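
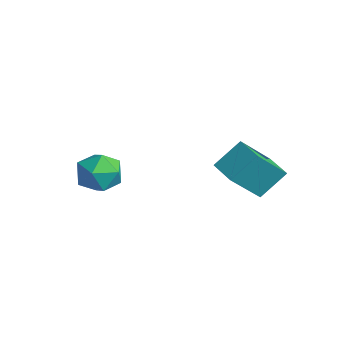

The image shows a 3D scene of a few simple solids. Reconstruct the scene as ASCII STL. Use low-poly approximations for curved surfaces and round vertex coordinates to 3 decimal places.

solid 
facet normal -0.997 0.001 0.076
outer loop
vertex 2.934 1.619 1.842
vertex 2.816 3.105 0.279
vertex 2.848 0.436 0.724
endloop
endfacet
facet normal 0.054 -0.688 0.724
outer loop
vertex 4.204 0.435 0.621
vertex 2.934 1.619 1.842
vertex 2.848 0.436 0.724
endloop
endfacet
facet normal -0.997 0.001 0.076
outer loop
vertex 2.848 0.436 0.724
vertex 2.816 3.105 0.279
vertex 2.73 1.922 -0.839
endloop
endfacet
facet normal -0.053 -0.726 -0.686
outer loop
vertex 2.73 1.922 -0.839
vertex 4.204 0.435 0.621
vertex 2.848 0.436 0.724
endloop
endfacet
facet normal 0.053 0.726 0.686
outer loop
vertex 2.934 1.619 1.842
vertex 4.172 3.104 0.176
vertex 2.816 3.105 0.279
endloop
endfacet
facet normal 0.054 -0.688 0.724
outer loop
vertex 4.29 1.618 1.739
vertex 2.934 1.619 1.842
vertex 4.204 0.435 0.621
endloop
endfacet
facet normal 0.053 0.726 0.686
outer loop
vertex 4.29 1.618 1.739
vertex 4.172 3.104 0.176
vertex 2.934 1.619 1.842
endloop
endfacet
facet normal -0.054 0.688 -0.724
outer loop
vertex 2.816 3.105 0.279
vertex 4.172 3.104 0.176
vertex 2.73 1.922 -0.839
endloop
endfacet
facet normal -0.053 -0.726 -0.686
outer loop
vertex 4.086 1.921 -0.942
vertex 4.204 0.435 0.621
vertex 2.73 1.922 -0.839
endloop
endfacet
facet normal -0.054 0.688 -0.724
outer loop
vertex 2.73 1.922 -0.839
vertex 4.172 3.104 0.176
vertex 4.086 1.921 -0.942
endloop
endfacet
facet normal 0.997 -0.001 -0.076
outer loop
vertex 4.086 1.921 -0.942
vertex 4.29 1.618 1.739
vertex 4.204 0.435 0.621
endloop
endfacet
facet normal 0.997 -0.001 -0.076
outer loop
vertex 4.172 3.104 0.176
vertex 4.29 1.618 1.739
vertex 4.086 1.921 -0.942
endloop
endfacet
facet normal -0.972 0.165 -0.167
outer loop
vertex -1.868 -2.129 -1.61
vertex -2.083 -3.246 -1.465
vertex -2.116 -2.535 -0.567
endloop
endfacet
facet normal -0.663 0.737 0.129
outer loop
vertex -1.868 -2.129 -1.61
vertex -2.116 -2.535 -0.567
vertex -1.281 -1.761 -0.698
endloop
endfacet
facet normal -0.131 0.946 -0.298
outer loop
vertex -1.868 -2.129 -1.61
vertex -1.281 -1.761 -0.698
vertex -0.732 -1.993 -1.676
endloop
endfacet
facet normal -0.110 0.503 -0.857
outer loop
vertex -1.868 -2.129 -1.61
vertex -0.732 -1.993 -1.676
vertex -1.227 -2.911 -2.151
endloop
endfacet
facet normal -0.630 0.021 -0.776
outer loop
vertex -1.868 -2.129 -1.61
vertex -1.227 -2.911 -2.151
vertex -2.083 -3.246 -1.465
endloop
endfacet
facet normal -0.380 0.538 0.753
outer loop
vertex -1.281 -1.761 -0.698
vertex -2.116 -2.535 -0.567
vertex -1.133 -2.649 0.011
endloop
endfacet
facet normal -0.879 -0.388 0.275
outer loop
vertex -2.116 -2.535 -0.567
vertex -2.083 -3.246 -1.465
vertex -1.628 -3.567 -0.464
endloop
endfacet
facet normal -0.327 -0.622 -0.711
outer loop
vertex -2.083 -3.246 -1.465
vertex -1.227 -2.911 -2.151
vertex -1.079 -3.799 -1.442
endloop
endfacet
facet normal 0.514 0.159 -0.843
outer loop
vertex -1.227 -2.911 -2.151
vertex -0.732 -1.993 -1.676
vertex -0.244 -3.025 -1.573
endloop
endfacet
facet normal 0.480 0.875 0.062
outer loop
vertex -0.732 -1.993 -1.676
vertex -1.281 -1.761 -0.698
vertex -0.277 -2.314 -0.675
endloop
endfacet
facet normal 0.110 -0.503 0.857
outer loop
vertex -0.492 -3.431 -0.53
vertex -1.133 -2.649 0.011
vertex -1.628 -3.567 -0.464
endloop
endfacet
facet normal 0.131 -0.946 0.298
outer loop
vertex -0.492 -3.431 -0.53
vertex -1.628 -3.567 -0.464
vertex -1.079 -3.799 -1.442
endloop
endfacet
facet normal 0.663 -0.737 -0.129
outer loop
vertex -0.492 -3.431 -0.53
vertex -1.079 -3.799 -1.442
vertex -0.244 -3.025 -1.573
endloop
endfacet
facet normal 0.972 -0.165 0.167
outer loop
vertex -0.492 -3.431 -0.53
vertex -0.244 -3.025 -1.573
vertex -0.277 -2.314 -0.675
endloop
endfacet
facet normal 0.630 -0.021 0.776
outer loop
vertex -0.492 -3.431 -0.53
vertex -0.277 -2.314 -0.675
vertex -1.133 -2.649 0.011
endloop
endfacet
facet normal -0.514 -0.159 0.843
outer loop
vertex -1.628 -3.567 -0.464
vertex -1.133 -2.649 0.011
vertex -2.116 -2.535 -0.567
endloop
endfacet
facet normal -0.480 -0.875 -0.062
outer loop
vertex -1.079 -3.799 -1.442
vertex -1.628 -3.567 -0.464
vertex -2.083 -3.246 -1.465
endloop
endfacet
facet normal 0.380 -0.538 -0.753
outer loop
vertex -0.244 -3.025 -1.573
vertex -1.079 -3.799 -1.442
vertex -1.227 -2.911 -2.151
endloop
endfacet
facet normal 0.879 0.388 -0.275
outer loop
vertex -0.277 -2.314 -0.675
vertex -0.244 -3.025 -1.573
vertex -0.732 -1.993 -1.676
endloop
endfacet
facet normal 0.327 0.622 0.711
outer loop
vertex -1.133 -2.649 0.011
vertex -0.277 -2.314 -0.675
vertex -1.281 -1.761 -0.698
endloop
endfacet

endsolid


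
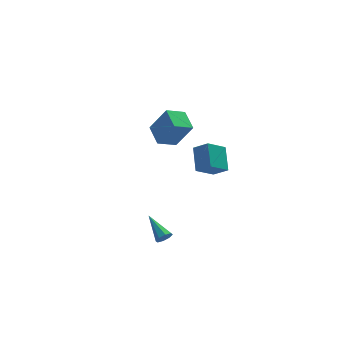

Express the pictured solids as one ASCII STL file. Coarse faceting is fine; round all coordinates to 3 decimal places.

solid 
facet normal -0.455 0.242 -0.857
outer loop
vertex -0.558 4.376 -1.67
vertex 0.608 4.577 -2.233
vertex -0.519 3.035 -2.069
endloop
endfacet
facet normal -0.890 -0.154 0.429
outer loop
vertex 0.332 2.583 -0.467
vertex -0.558 4.376 -1.67
vertex -0.519 3.035 -2.069
endloop
endfacet
facet normal -0.456 0.242 -0.857
outer loop
vertex -0.519 3.035 -2.069
vertex 0.608 4.577 -2.233
vertex 0.646 3.236 -2.632
endloop
endfacet
facet normal 0.028 -0.958 -0.285
outer loop
vertex 0.646 3.236 -2.632
vertex 0.332 2.583 -0.467
vertex -0.519 3.035 -2.069
endloop
endfacet
facet normal -0.028 0.958 0.285
outer loop
vertex -0.558 4.376 -1.67
vertex 1.459 4.125 -0.631
vertex 0.608 4.577 -2.233
endloop
endfacet
facet normal -0.890 -0.153 0.430
outer loop
vertex 0.294 3.924 -0.068
vertex -0.558 4.376 -1.67
vertex 0.332 2.583 -0.467
endloop
endfacet
facet normal -0.028 0.958 0.285
outer loop
vertex 0.294 3.924 -0.068
vertex 1.459 4.125 -0.631
vertex -0.558 4.376 -1.67
endloop
endfacet
facet normal 0.890 0.153 -0.430
outer loop
vertex 0.608 4.577 -2.233
vertex 1.459 4.125 -0.631
vertex 0.646 3.236 -2.632
endloop
endfacet
facet normal 0.028 -0.958 -0.285
outer loop
vertex 1.498 2.784 -1.03
vertex 0.332 2.583 -0.467
vertex 0.646 3.236 -2.632
endloop
endfacet
facet normal 0.890 0.154 -0.430
outer loop
vertex 0.646 3.236 -2.632
vertex 1.459 4.125 -0.631
vertex 1.498 2.784 -1.03
endloop
endfacet
facet normal 0.455 -0.242 0.857
outer loop
vertex 1.498 2.784 -1.03
vertex 0.294 3.924 -0.068
vertex 0.332 2.583 -0.467
endloop
endfacet
facet normal 0.456 -0.242 0.857
outer loop
vertex 1.459 4.125 -0.631
vertex 0.294 3.924 -0.068
vertex 1.498 2.784 -1.03
endloop
endfacet
facet normal -0.787 -0.218 0.577
outer loop
vertex 0.744 -2.366 -0.277
vertex 1.03 -1.083 0.598
vertex 0.113 -1.788 -0.919
endloop
endfacet
facet normal -0.180 -0.813 -0.554
outer loop
vertex 1.23 -1.477 -1.738
vertex 0.744 -2.366 -0.277
vertex 0.113 -1.788 -0.919
endloop
endfacet
facet normal -0.786 -0.219 0.577
outer loop
vertex 0.113 -1.788 -0.919
vertex 1.03 -1.083 0.598
vertex 0.398 -0.504 -0.043
endloop
endfacet
facet normal -0.590 0.540 -0.600
outer loop
vertex 0.398 -0.504 -0.043
vertex 1.23 -1.477 -1.738
vertex 0.113 -1.788 -0.919
endloop
endfacet
facet normal 0.590 -0.541 0.600
outer loop
vertex 0.744 -2.366 -0.277
vertex 2.147 -0.772 -0.221
vertex 1.03 -1.083 0.598
endloop
endfacet
facet normal -0.182 -0.812 -0.555
outer loop
vertex 1.862 -2.056 -1.097
vertex 0.744 -2.366 -0.277
vertex 1.23 -1.477 -1.738
endloop
endfacet
facet normal 0.590 -0.540 0.600
outer loop
vertex 1.862 -2.056 -1.097
vertex 2.147 -0.772 -0.221
vertex 0.744 -2.366 -0.277
endloop
endfacet
facet normal 0.181 0.812 0.555
outer loop
vertex 1.03 -1.083 0.598
vertex 2.147 -0.772 -0.221
vertex 0.398 -0.504 -0.043
endloop
endfacet
facet normal -0.590 0.541 -0.600
outer loop
vertex 1.516 -0.194 -0.863
vertex 1.23 -1.477 -1.738
vertex 0.398 -0.504 -0.043
endloop
endfacet
facet normal 0.181 0.813 0.554
outer loop
vertex 0.398 -0.504 -0.043
vertex 2.147 -0.772 -0.221
vertex 1.516 -0.194 -0.863
endloop
endfacet
facet normal 0.786 0.219 -0.578
outer loop
vertex 1.516 -0.194 -0.863
vertex 1.862 -2.056 -1.097
vertex 1.23 -1.477 -1.738
endloop
endfacet
facet normal 0.787 0.219 -0.577
outer loop
vertex 2.147 -0.772 -0.221
vertex 1.862 -2.056 -1.097
vertex 1.516 -0.194 -0.863
endloop
endfacet
facet normal 0.234 -0.868 -0.438
outer loop
vertex -2.122 -4.412 -3.455
vertex -2.462 -4.318 -3.823
vertex -1.966 -4.218 -3.756
endloop
endfacet
facet normal 0.792 0.236 0.563
outer loop
vertex -2.122 -4.412 -3.455
vertex -1.966 -4.218 -3.756
vertex -2.858 -2.842 -3.077
endloop
endfacet
facet normal 0.234 -0.868 -0.438
outer loop
vertex -1.966 -4.218 -3.756
vertex -2.462 -4.318 -3.823
vertex -2.101 -4.083 -4.096
endloop
endfacet
facet normal 0.813 0.574 -0.095
outer loop
vertex -1.966 -4.218 -3.756
vertex -2.101 -4.083 -4.096
vertex -2.858 -2.842 -3.077
endloop
endfacet
facet normal 0.232 -0.867 -0.440
outer loop
vertex -2.101 -4.083 -4.096
vertex -2.462 -4.318 -3.823
vertex -2.447 -4.084 -4.276
endloop
endfacet
facet normal 0.323 0.710 -0.625
outer loop
vertex -2.101 -4.083 -4.096
vertex -2.447 -4.084 -4.276
vertex -2.858 -2.842 -3.077
endloop
endfacet
facet normal 0.234 -0.867 -0.440
outer loop
vertex -2.447 -4.084 -4.276
vertex -2.462 -4.318 -3.823
vertex -2.802 -4.223 -4.191
endloop
endfacet
facet normal -0.395 0.567 -0.723
outer loop
vertex -2.447 -4.084 -4.276
vertex -2.802 -4.223 -4.191
vertex -2.858 -2.842 -3.077
endloop
endfacet
facet normal 0.233 -0.868 -0.439
outer loop
vertex -2.802 -4.223 -4.191
vertex -2.462 -4.318 -3.823
vertex -2.958 -4.417 -3.89
endloop
endfacet
facet normal -0.917 0.228 -0.328
outer loop
vertex -2.802 -4.223 -4.191
vertex -2.958 -4.417 -3.89
vertex -2.858 -2.842 -3.077
endloop
endfacet
facet normal 0.233 -0.868 -0.439
outer loop
vertex -2.958 -4.417 -3.89
vertex -2.462 -4.318 -3.823
vertex -2.823 -4.553 -3.55
endloop
endfacet
facet normal -0.938 -0.110 0.328
outer loop
vertex -2.958 -4.417 -3.89
vertex -2.823 -4.553 -3.55
vertex -2.858 -2.842 -3.077
endloop
endfacet
facet normal 0.233 -0.868 -0.439
outer loop
vertex -2.823 -4.553 -3.55
vertex -2.462 -4.318 -3.823
vertex -2.477 -4.551 -3.37
endloop
endfacet
facet normal -0.446 -0.247 0.860
outer loop
vertex -2.823 -4.553 -3.55
vertex -2.477 -4.551 -3.37
vertex -2.858 -2.842 -3.077
endloop
endfacet
facet normal 0.235 -0.868 -0.438
outer loop
vertex -2.477 -4.551 -3.37
vertex -2.462 -4.318 -3.823
vertex -2.122 -4.412 -3.455
endloop
endfacet
facet normal 0.270 -0.104 0.957
outer loop
vertex -2.477 -4.551 -3.37
vertex -2.122 -4.412 -3.455
vertex -2.858 -2.842 -3.077
endloop
endfacet

endsolid


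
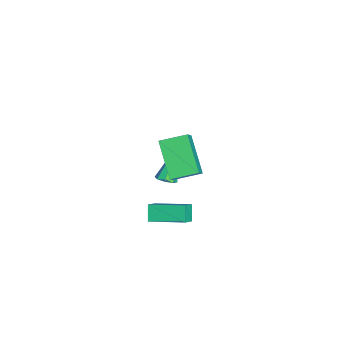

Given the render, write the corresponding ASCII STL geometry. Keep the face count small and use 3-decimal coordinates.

solid 
facet normal -0.683 0.147 -0.715
outer loop
vertex 0.971 -0.636 1.509
vertex 0.854 0.615 1.878
vertex 2.435 -0.119 0.217
endloop
endfacet
facet normal 0.090 -0.956 -0.281
outer loop
vertex 3.166 -0.275 0.982
vertex 0.971 -0.636 1.509
vertex 2.435 -0.119 0.217
endloop
endfacet
facet normal -0.683 0.146 -0.715
outer loop
vertex 2.435 -0.119 0.217
vertex 0.854 0.615 1.878
vertex 2.318 1.133 0.585
endloop
endfacet
facet normal 0.724 0.256 -0.640
outer loop
vertex 2.318 1.133 0.585
vertex 3.166 -0.275 0.982
vertex 2.435 -0.119 0.217
endloop
endfacet
facet normal -0.724 -0.256 0.640
outer loop
vertex 0.971 -0.636 1.509
vertex 1.585 0.459 2.643
vertex 0.854 0.615 1.878
endloop
endfacet
facet normal 0.090 -0.955 -0.281
outer loop
vertex 1.702 -0.793 2.275
vertex 0.971 -0.636 1.509
vertex 3.166 -0.275 0.982
endloop
endfacet
facet normal -0.725 -0.256 0.639
outer loop
vertex 1.702 -0.793 2.275
vertex 1.585 0.459 2.643
vertex 0.971 -0.636 1.509
endloop
endfacet
facet normal -0.090 0.956 0.281
outer loop
vertex 0.854 0.615 1.878
vertex 1.585 0.459 2.643
vertex 2.318 1.133 0.585
endloop
endfacet
facet normal 0.725 0.256 -0.639
outer loop
vertex 3.049 0.976 1.351
vertex 3.166 -0.275 0.982
vertex 2.318 1.133 0.585
endloop
endfacet
facet normal -0.089 0.956 0.281
outer loop
vertex 2.318 1.133 0.585
vertex 1.585 0.459 2.643
vertex 3.049 0.976 1.351
endloop
endfacet
facet normal 0.683 -0.147 0.715
outer loop
vertex 3.049 0.976 1.351
vertex 1.702 -0.793 2.275
vertex 3.166 -0.275 0.982
endloop
endfacet
facet normal 0.683 -0.146 0.715
outer loop
vertex 1.585 0.459 2.643
vertex 1.702 -0.793 2.275
vertex 3.049 0.976 1.351
endloop
endfacet
facet normal -0.698 0.341 -0.629
outer loop
vertex 2.014 -0.967 -1.998
vertex 2.441 0.678 -1.581
vertex 2.6 -0.955 -2.642
endloop
endfacet
facet normal -0.243 -0.940 -0.239
outer loop
vertex 3.179 -1.238 -2.119
vertex 2.014 -0.967 -1.998
vertex 2.6 -0.955 -2.642
endloop
endfacet
facet normal -0.699 0.341 -0.629
outer loop
vertex 2.6 -0.955 -2.642
vertex 2.441 0.678 -1.581
vertex 3.026 0.69 -2.224
endloop
endfacet
facet normal 0.674 0.013 -0.739
outer loop
vertex 3.026 0.69 -2.224
vertex 3.179 -1.238 -2.119
vertex 2.6 -0.955 -2.642
endloop
endfacet
facet normal -0.674 -0.012 0.739
outer loop
vertex 2.014 -0.967 -1.998
vertex 3.02 0.395 -1.058
vertex 2.441 0.678 -1.581
endloop
endfacet
facet normal -0.243 -0.940 -0.239
outer loop
vertex 2.594 -1.25 -1.476
vertex 2.014 -0.967 -1.998
vertex 3.179 -1.238 -2.119
endloop
endfacet
facet normal -0.673 -0.014 0.740
outer loop
vertex 2.594 -1.25 -1.476
vertex 3.02 0.395 -1.058
vertex 2.014 -0.967 -1.998
endloop
endfacet
facet normal 0.243 0.940 0.239
outer loop
vertex 2.441 0.678 -1.581
vertex 3.02 0.395 -1.058
vertex 3.026 0.69 -2.224
endloop
endfacet
facet normal 0.672 0.013 -0.740
outer loop
vertex 3.606 0.407 -1.702
vertex 3.179 -1.238 -2.119
vertex 3.026 0.69 -2.224
endloop
endfacet
facet normal 0.243 0.940 0.239
outer loop
vertex 3.026 0.69 -2.224
vertex 3.02 0.395 -1.058
vertex 3.606 0.407 -1.702
endloop
endfacet
facet normal 0.699 -0.341 0.629
outer loop
vertex 3.606 0.407 -1.702
vertex 2.594 -1.25 -1.476
vertex 3.179 -1.238 -2.119
endloop
endfacet
facet normal 0.699 -0.341 0.629
outer loop
vertex 3.02 0.395 -1.058
vertex 2.594 -1.25 -1.476
vertex 3.606 0.407 -1.702
endloop
endfacet
facet normal 0.508 -0.246 -0.826
outer loop
vertex -2.041 -0.982 -4.321
vertex -2.287 -0.573 -4.594
vertex -1.827 -0.621 -4.297
endloop
endfacet
facet normal 0.540 -0.370 0.756
outer loop
vertex -2.041 -0.982 -4.321
vertex -1.827 -0.621 -4.297
vertex -3.253 -0.107 -3.026
endloop
endfacet
facet normal 0.507 -0.246 -0.826
outer loop
vertex -1.827 -0.621 -4.297
vertex -2.287 -0.573 -4.594
vertex -1.882 -0.231 -4.447
endloop
endfacet
facet normal 0.691 0.342 0.637
outer loop
vertex -1.827 -0.621 -4.297
vertex -1.882 -0.231 -4.447
vertex -3.253 -0.107 -3.026
endloop
endfacet
facet normal 0.507 -0.245 -0.826
outer loop
vertex -1.882 -0.231 -4.447
vertex -2.287 -0.573 -4.594
vertex -2.175 -0.042 -4.683
endloop
endfacet
facet normal 0.360 0.893 0.269
outer loop
vertex -1.882 -0.231 -4.447
vertex -2.175 -0.042 -4.683
vertex -3.253 -0.107 -3.026
endloop
endfacet
facet normal 0.508 -0.246 -0.826
outer loop
vertex -2.175 -0.042 -4.683
vertex -2.287 -0.573 -4.594
vertex -2.533 -0.164 -4.867
endloop
endfacet
facet normal -0.259 0.957 -0.131
outer loop
vertex -2.175 -0.042 -4.683
vertex -2.533 -0.164 -4.867
vertex -3.253 -0.107 -3.026
endloop
endfacet
facet normal 0.510 -0.244 -0.825
outer loop
vertex -2.533 -0.164 -4.867
vertex -2.287 -0.573 -4.594
vertex -2.747 -0.526 -4.892
endloop
endfacet
facet normal -0.803 0.497 -0.329
outer loop
vertex -2.533 -0.164 -4.867
vertex -2.747 -0.526 -4.892
vertex -3.253 -0.107 -3.026
endloop
endfacet
facet normal 0.509 -0.246 -0.825
outer loop
vertex -2.747 -0.526 -4.892
vertex -2.287 -0.573 -4.594
vertex -2.692 -0.915 -4.742
endloop
endfacet
facet normal -0.954 -0.216 -0.210
outer loop
vertex -2.747 -0.526 -4.892
vertex -2.692 -0.915 -4.742
vertex -3.253 -0.107 -3.026
endloop
endfacet
facet normal 0.509 -0.246 -0.825
outer loop
vertex -2.692 -0.915 -4.742
vertex -2.287 -0.573 -4.594
vertex -2.399 -1.104 -4.505
endloop
endfacet
facet normal -0.622 -0.767 0.158
outer loop
vertex -2.692 -0.915 -4.742
vertex -2.399 -1.104 -4.505
vertex -3.253 -0.107 -3.026
endloop
endfacet
facet normal 0.508 -0.246 -0.826
outer loop
vertex -2.399 -1.104 -4.505
vertex -2.287 -0.573 -4.594
vertex -2.041 -0.982 -4.321
endloop
endfacet
facet normal -0.004 -0.830 0.558
outer loop
vertex -2.399 -1.104 -4.505
vertex -2.041 -0.982 -4.321
vertex -3.253 -0.107 -3.026
endloop
endfacet

endsolid


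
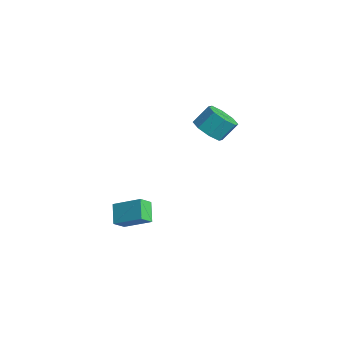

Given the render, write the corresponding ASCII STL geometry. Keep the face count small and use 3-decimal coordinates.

solid 
facet normal -0.099 -0.664 -0.741
outer loop
vertex -1.513 3.583 -0.858
vertex -2.53 3.472 -0.623
vertex -1.979 4.1 -1.259
endloop
endfacet
facet normal 0.808 0.380 -0.449
outer loop
vertex -1.513 3.583 -0.858
vertex -1.979 4.1 -1.259
vertex -1.372 4.518 0.188
endloop
endfacet
facet normal 0.808 0.381 -0.449
outer loop
vertex -1.372 4.518 0.188
vertex -1.979 4.1 -1.259
vertex -1.839 5.036 -0.213
endloop
endfacet
facet normal 0.099 0.664 0.741
outer loop
vertex -1.372 4.518 0.188
vertex -1.839 5.036 -0.213
vertex -2.39 4.408 0.423
endloop
endfacet
facet normal -0.100 -0.663 -0.742
outer loop
vertex -1.979 4.1 -1.259
vertex -2.53 3.472 -0.623
vertex -2.768 4.25 -1.287
endloop
endfacet
facet normal 0.162 0.725 -0.670
outer loop
vertex -1.979 4.1 -1.259
vertex -2.768 4.25 -1.287
vertex -1.839 5.036 -0.213
endloop
endfacet
facet normal 0.162 0.725 -0.670
outer loop
vertex -1.839 5.036 -0.213
vertex -2.768 4.25 -1.287
vertex -2.628 5.186 -0.241
endloop
endfacet
facet normal 0.100 0.663 0.742
outer loop
vertex -1.839 5.036 -0.213
vertex -2.628 5.186 -0.241
vertex -2.39 4.408 0.423
endloop
endfacet
facet normal -0.100 -0.663 -0.742
outer loop
vertex -2.768 4.25 -1.287
vertex -2.53 3.472 -0.623
vertex -3.418 3.944 -0.926
endloop
endfacet
facet normal -0.580 0.644 -0.499
outer loop
vertex -2.768 4.25 -1.287
vertex -3.418 3.944 -0.926
vertex -2.628 5.186 -0.241
endloop
endfacet
facet normal -0.581 0.644 -0.498
outer loop
vertex -2.628 5.186 -0.241
vertex -3.418 3.944 -0.926
vertex -3.277 4.88 0.12
endloop
endfacet
facet normal 0.100 0.663 0.742
outer loop
vertex -2.628 5.186 -0.241
vertex -3.277 4.88 0.12
vertex -2.39 4.408 0.423
endloop
endfacet
facet normal -0.100 -0.663 -0.742
outer loop
vertex -3.418 3.944 -0.926
vertex -2.53 3.472 -0.623
vertex -3.548 3.362 -0.388
endloop
endfacet
facet normal -0.982 0.187 -0.035
outer loop
vertex -3.418 3.944 -0.926
vertex -3.548 3.362 -0.388
vertex -3.277 4.88 0.12
endloop
endfacet
facet normal -0.982 0.187 -0.035
outer loop
vertex -3.277 4.88 0.12
vertex -3.548 3.362 -0.388
vertex -3.407 4.297 0.658
endloop
endfacet
facet normal 0.099 0.663 0.742
outer loop
vertex -3.277 4.88 0.12
vertex -3.407 4.297 0.658
vertex -2.39 4.408 0.423
endloop
endfacet
facet normal -0.099 -0.664 -0.741
outer loop
vertex -3.548 3.362 -0.388
vertex -2.53 3.472 -0.623
vertex -3.081 2.844 0.013
endloop
endfacet
facet normal -0.808 -0.381 0.449
outer loop
vertex -3.548 3.362 -0.388
vertex -3.081 2.844 0.013
vertex -3.407 4.297 0.658
endloop
endfacet
facet normal -0.809 -0.381 0.449
outer loop
vertex -3.407 4.297 0.658
vertex -3.081 2.844 0.013
vertex -2.941 3.78 1.059
endloop
endfacet
facet normal 0.099 0.664 0.741
outer loop
vertex -3.407 4.297 0.658
vertex -2.941 3.78 1.059
vertex -2.39 4.408 0.423
endloop
endfacet
facet normal -0.100 -0.663 -0.742
outer loop
vertex -3.081 2.844 0.013
vertex -2.53 3.472 -0.623
vertex -2.292 2.694 0.041
endloop
endfacet
facet normal -0.162 -0.725 0.670
outer loop
vertex -3.081 2.844 0.013
vertex -2.292 2.694 0.041
vertex -2.941 3.78 1.059
endloop
endfacet
facet normal -0.162 -0.725 0.670
outer loop
vertex -2.941 3.78 1.059
vertex -2.292 2.694 0.041
vertex -2.152 3.63 1.087
endloop
endfacet
facet normal 0.100 0.663 0.742
outer loop
vertex -2.941 3.78 1.059
vertex -2.152 3.63 1.087
vertex -2.39 4.408 0.423
endloop
endfacet
facet normal -0.100 -0.663 -0.742
outer loop
vertex -2.292 2.694 0.041
vertex -2.53 3.472 -0.623
vertex -1.643 3.0 -0.32
endloop
endfacet
facet normal 0.581 -0.644 0.498
outer loop
vertex -2.292 2.694 0.041
vertex -1.643 3.0 -0.32
vertex -2.152 3.63 1.087
endloop
endfacet
facet normal 0.580 -0.644 0.498
outer loop
vertex -2.152 3.63 1.087
vertex -1.643 3.0 -0.32
vertex -1.502 3.936 0.726
endloop
endfacet
facet normal 0.100 0.663 0.742
outer loop
vertex -2.152 3.63 1.087
vertex -1.502 3.936 0.726
vertex -2.39 4.408 0.423
endloop
endfacet
facet normal -0.099 -0.663 -0.742
outer loop
vertex -1.643 3.0 -0.32
vertex -2.53 3.472 -0.623
vertex -1.513 3.583 -0.858
endloop
endfacet
facet normal 0.982 -0.187 0.035
outer loop
vertex -1.643 3.0 -0.32
vertex -1.513 3.583 -0.858
vertex -1.502 3.936 0.726
endloop
endfacet
facet normal 0.982 -0.187 0.035
outer loop
vertex -1.502 3.936 0.726
vertex -1.513 3.583 -0.858
vertex -1.372 4.518 0.188
endloop
endfacet
facet normal 0.100 0.663 0.742
outer loop
vertex -1.502 3.936 0.726
vertex -1.372 4.518 0.188
vertex -2.39 4.408 0.423
endloop
endfacet
facet normal -0.711 0.372 0.596
outer loop
vertex 0.228 -2.418 -2.269
vertex 0.063 -1.674 -2.931
vertex -1.002 -3.433 -3.103
endloop
endfacet
facet normal 0.163 -0.737 0.656
outer loop
vertex -0.063 -3.926 -3.889
vertex 0.228 -2.418 -2.269
vertex -1.002 -3.433 -3.103
endloop
endfacet
facet normal -0.711 0.372 0.596
outer loop
vertex -1.002 -3.433 -3.103
vertex 0.063 -1.674 -2.931
vertex -1.167 -2.689 -3.765
endloop
endfacet
facet normal -0.684 -0.564 -0.463
outer loop
vertex -1.167 -2.689 -3.765
vertex -0.063 -3.926 -3.889
vertex -1.002 -3.433 -3.103
endloop
endfacet
facet normal 0.684 0.564 0.463
outer loop
vertex 0.228 -2.418 -2.269
vertex 1.002 -2.167 -3.717
vertex 0.063 -1.674 -2.931
endloop
endfacet
facet normal 0.163 -0.737 0.656
outer loop
vertex 1.167 -2.911 -3.055
vertex 0.228 -2.418 -2.269
vertex -0.063 -3.926 -3.889
endloop
endfacet
facet normal 0.684 0.564 0.463
outer loop
vertex 1.167 -2.911 -3.055
vertex 1.002 -2.167 -3.717
vertex 0.228 -2.418 -2.269
endloop
endfacet
facet normal -0.163 0.737 -0.656
outer loop
vertex 0.063 -1.674 -2.931
vertex 1.002 -2.167 -3.717
vertex -1.167 -2.689 -3.765
endloop
endfacet
facet normal -0.684 -0.564 -0.463
outer loop
vertex -0.228 -3.182 -4.551
vertex -0.063 -3.926 -3.889
vertex -1.167 -2.689 -3.765
endloop
endfacet
facet normal -0.163 0.737 -0.656
outer loop
vertex -1.167 -2.689 -3.765
vertex 1.002 -2.167 -3.717
vertex -0.228 -3.182 -4.551
endloop
endfacet
facet normal 0.711 -0.372 -0.596
outer loop
vertex -0.228 -3.182 -4.551
vertex 1.167 -2.911 -3.055
vertex -0.063 -3.926 -3.889
endloop
endfacet
facet normal 0.711 -0.372 -0.596
outer loop
vertex 1.002 -2.167 -3.717
vertex 1.167 -2.911 -3.055
vertex -0.228 -3.182 -4.551
endloop
endfacet

endsolid


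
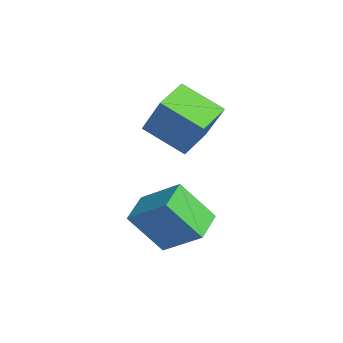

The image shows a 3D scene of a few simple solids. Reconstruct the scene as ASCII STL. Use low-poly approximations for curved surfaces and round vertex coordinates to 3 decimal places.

solid 
facet normal -0.462 -0.770 0.440
outer loop
vertex -2.905 -0.394 1.344
vertex -4.292 0.538 1.517
vertex -3.594 -1.067 -0.556
endloop
endfacet
facet normal 0.826 -0.555 -0.103
outer loop
vertex -2.628 0.542 -1.477
vertex -2.905 -0.394 1.344
vertex -3.594 -1.067 -0.556
endloop
endfacet
facet normal -0.462 -0.770 0.440
outer loop
vertex -3.594 -1.067 -0.556
vertex -4.292 0.538 1.517
vertex -4.981 -0.135 -0.383
endloop
endfacet
facet normal -0.324 -0.316 -0.892
outer loop
vertex -4.981 -0.135 -0.383
vertex -2.628 0.542 -1.477
vertex -3.594 -1.067 -0.556
endloop
endfacet
facet normal 0.324 0.316 0.892
outer loop
vertex -2.905 -0.394 1.344
vertex -3.326 2.147 0.596
vertex -4.292 0.538 1.517
endloop
endfacet
facet normal 0.826 -0.555 -0.103
outer loop
vertex -1.939 1.215 0.423
vertex -2.905 -0.394 1.344
vertex -2.628 0.542 -1.477
endloop
endfacet
facet normal 0.324 0.316 0.892
outer loop
vertex -1.939 1.215 0.423
vertex -3.326 2.147 0.596
vertex -2.905 -0.394 1.344
endloop
endfacet
facet normal -0.826 0.555 0.103
outer loop
vertex -4.292 0.538 1.517
vertex -3.326 2.147 0.596
vertex -4.981 -0.135 -0.383
endloop
endfacet
facet normal -0.324 -0.316 -0.892
outer loop
vertex -4.015 1.474 -1.304
vertex -2.628 0.542 -1.477
vertex -4.981 -0.135 -0.383
endloop
endfacet
facet normal -0.826 0.555 0.103
outer loop
vertex -4.981 -0.135 -0.383
vertex -3.326 2.147 0.596
vertex -4.015 1.474 -1.304
endloop
endfacet
facet normal 0.462 0.770 -0.440
outer loop
vertex -4.015 1.474 -1.304
vertex -1.939 1.215 0.423
vertex -2.628 0.542 -1.477
endloop
endfacet
facet normal 0.462 0.770 -0.440
outer loop
vertex -3.326 2.147 0.596
vertex -1.939 1.215 0.423
vertex -4.015 1.474 -1.304
endloop
endfacet
facet normal -0.898 0.417 0.141
outer loop
vertex -0.576 0.202 -1.732
vertex -0.214 1.542 -3.387
vertex -1.456 -1.233 -3.086
endloop
endfacet
facet normal -0.167 -0.620 0.766
outer loop
vertex -0.146 -1.842 -3.293
vertex -0.576 0.202 -1.732
vertex -1.456 -1.233 -3.086
endloop
endfacet
facet normal -0.898 0.417 0.141
outer loop
vertex -1.456 -1.233 -3.086
vertex -0.214 1.542 -3.387
vertex -1.094 0.107 -4.741
endloop
endfacet
facet normal -0.408 -0.664 -0.627
outer loop
vertex -1.094 0.107 -4.741
vertex -0.146 -1.842 -3.293
vertex -1.456 -1.233 -3.086
endloop
endfacet
facet normal 0.408 0.664 0.627
outer loop
vertex -0.576 0.202 -1.732
vertex 1.096 0.933 -3.594
vertex -0.214 1.542 -3.387
endloop
endfacet
facet normal -0.167 -0.620 0.766
outer loop
vertex 0.734 -0.407 -1.939
vertex -0.576 0.202 -1.732
vertex -0.146 -1.842 -3.293
endloop
endfacet
facet normal 0.408 0.664 0.627
outer loop
vertex 0.734 -0.407 -1.939
vertex 1.096 0.933 -3.594
vertex -0.576 0.202 -1.732
endloop
endfacet
facet normal 0.167 0.620 -0.766
outer loop
vertex -0.214 1.542 -3.387
vertex 1.096 0.933 -3.594
vertex -1.094 0.107 -4.741
endloop
endfacet
facet normal -0.408 -0.664 -0.627
outer loop
vertex 0.216 -0.502 -4.948
vertex -0.146 -1.842 -3.293
vertex -1.094 0.107 -4.741
endloop
endfacet
facet normal 0.167 0.620 -0.766
outer loop
vertex -1.094 0.107 -4.741
vertex 1.096 0.933 -3.594
vertex 0.216 -0.502 -4.948
endloop
endfacet
facet normal 0.898 -0.417 -0.141
outer loop
vertex 0.216 -0.502 -4.948
vertex 0.734 -0.407 -1.939
vertex -0.146 -1.842 -3.293
endloop
endfacet
facet normal 0.898 -0.417 -0.141
outer loop
vertex 1.096 0.933 -3.594
vertex 0.734 -0.407 -1.939
vertex 0.216 -0.502 -4.948
endloop
endfacet

endsolid


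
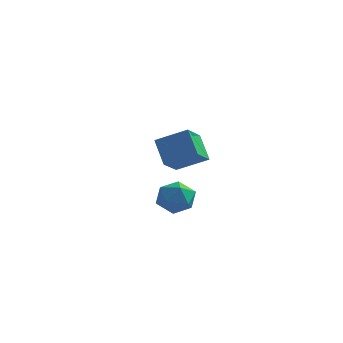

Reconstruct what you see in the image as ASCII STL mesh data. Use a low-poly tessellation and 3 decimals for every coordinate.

solid 
facet normal -0.881 -0.189 -0.433
outer loop
vertex -0.425 2.189 1.997
vertex -0.327 3.635 1.167
vertex 0.377 1.396 0.711
endloop
endfacet
facet normal -0.059 -0.866 0.497
outer loop
vertex 2.007 1.745 1.513
vertex -0.425 2.189 1.997
vertex 0.377 1.396 0.711
endloop
endfacet
facet normal -0.881 -0.189 -0.433
outer loop
vertex 0.377 1.396 0.711
vertex -0.327 3.635 1.167
vertex 0.475 2.842 -0.119
endloop
endfacet
facet normal 0.469 -0.463 -0.752
outer loop
vertex 0.475 2.842 -0.119
vertex 2.007 1.745 1.513
vertex 0.377 1.396 0.711
endloop
endfacet
facet normal -0.469 0.463 0.752
outer loop
vertex -0.425 2.189 1.997
vertex 1.303 3.984 1.969
vertex -0.327 3.635 1.167
endloop
endfacet
facet normal -0.059 -0.866 0.497
outer loop
vertex 1.205 2.538 2.799
vertex -0.425 2.189 1.997
vertex 2.007 1.745 1.513
endloop
endfacet
facet normal -0.469 0.463 0.752
outer loop
vertex 1.205 2.538 2.799
vertex 1.303 3.984 1.969
vertex -0.425 2.189 1.997
endloop
endfacet
facet normal 0.059 0.866 -0.497
outer loop
vertex -0.327 3.635 1.167
vertex 1.303 3.984 1.969
vertex 0.475 2.842 -0.119
endloop
endfacet
facet normal 0.469 -0.463 -0.752
outer loop
vertex 2.105 3.191 0.683
vertex 2.007 1.745 1.513
vertex 0.475 2.842 -0.119
endloop
endfacet
facet normal 0.059 0.866 -0.497
outer loop
vertex 0.475 2.842 -0.119
vertex 1.303 3.984 1.969
vertex 2.105 3.191 0.683
endloop
endfacet
facet normal 0.881 0.189 0.433
outer loop
vertex 2.105 3.191 0.683
vertex 1.205 2.538 2.799
vertex 2.007 1.745 1.513
endloop
endfacet
facet normal 0.881 0.189 0.433
outer loop
vertex 1.303 3.984 1.969
vertex 1.205 2.538 2.799
vertex 2.105 3.191 0.683
endloop
endfacet
facet normal -0.152 -0.082 0.985
outer loop
vertex 2.659 -2.548 1.222
vertex 2.073 -3.393 1.061
vertex 3.099 -3.492 1.211
endloop
endfacet
facet normal 0.483 0.215 0.849
outer loop
vertex 2.659 -2.548 1.222
vertex 3.099 -3.492 1.211
vertex 3.571 -2.693 0.74
endloop
endfacet
facet normal 0.372 0.804 0.463
outer loop
vertex 2.659 -2.548 1.222
vertex 3.571 -2.693 0.74
vertex 2.837 -2.1 0.3
endloop
endfacet
facet normal -0.331 0.872 0.360
outer loop
vertex 2.659 -2.548 1.222
vertex 2.837 -2.1 0.3
vertex 1.912 -2.533 0.498
endloop
endfacet
facet normal -0.655 0.324 0.683
outer loop
vertex 2.659 -2.548 1.222
vertex 1.912 -2.533 0.498
vertex 2.073 -3.393 1.061
endloop
endfacet
facet normal 0.859 -0.242 0.451
outer loop
vertex 3.571 -2.693 0.74
vertex 3.099 -3.492 1.211
vertex 3.548 -3.627 0.282
endloop
endfacet
facet normal -0.168 -0.723 0.671
outer loop
vertex 3.099 -3.492 1.211
vertex 2.073 -3.393 1.061
vertex 2.623 -4.06 0.48
endloop
endfacet
facet normal -0.981 -0.065 0.182
outer loop
vertex 2.073 -3.393 1.061
vertex 1.912 -2.533 0.498
vertex 1.889 -3.467 0.04
endloop
endfacet
facet normal -0.457 0.821 -0.340
outer loop
vertex 1.912 -2.533 0.498
vertex 2.837 -2.1 0.3
vertex 2.361 -2.668 -0.431
endloop
endfacet
facet normal 0.680 0.712 -0.174
outer loop
vertex 2.837 -2.1 0.3
vertex 3.571 -2.693 0.74
vertex 3.387 -2.767 -0.281
endloop
endfacet
facet normal 0.331 -0.872 -0.360
outer loop
vertex 2.801 -3.612 -0.442
vertex 3.548 -3.627 0.282
vertex 2.623 -4.06 0.48
endloop
endfacet
facet normal -0.372 -0.804 -0.463
outer loop
vertex 2.801 -3.612 -0.442
vertex 2.623 -4.06 0.48
vertex 1.889 -3.467 0.04
endloop
endfacet
facet normal -0.483 -0.215 -0.849
outer loop
vertex 2.801 -3.612 -0.442
vertex 1.889 -3.467 0.04
vertex 2.361 -2.668 -0.431
endloop
endfacet
facet normal 0.152 0.082 -0.985
outer loop
vertex 2.801 -3.612 -0.442
vertex 2.361 -2.668 -0.431
vertex 3.387 -2.767 -0.281
endloop
endfacet
facet normal 0.655 -0.324 -0.683
outer loop
vertex 2.801 -3.612 -0.442
vertex 3.387 -2.767 -0.281
vertex 3.548 -3.627 0.282
endloop
endfacet
facet normal 0.457 -0.821 0.340
outer loop
vertex 2.623 -4.06 0.48
vertex 3.548 -3.627 0.282
vertex 3.099 -3.492 1.211
endloop
endfacet
facet normal -0.680 -0.712 0.174
outer loop
vertex 1.889 -3.467 0.04
vertex 2.623 -4.06 0.48
vertex 2.073 -3.393 1.061
endloop
endfacet
facet normal -0.859 0.242 -0.451
outer loop
vertex 2.361 -2.668 -0.431
vertex 1.889 -3.467 0.04
vertex 1.912 -2.533 0.498
endloop
endfacet
facet normal 0.168 0.723 -0.671
outer loop
vertex 3.387 -2.767 -0.281
vertex 2.361 -2.668 -0.431
vertex 2.837 -2.1 0.3
endloop
endfacet
facet normal 0.981 0.065 -0.182
outer loop
vertex 3.548 -3.627 0.282
vertex 3.387 -2.767 -0.281
vertex 3.571 -2.693 0.74
endloop
endfacet

endsolid


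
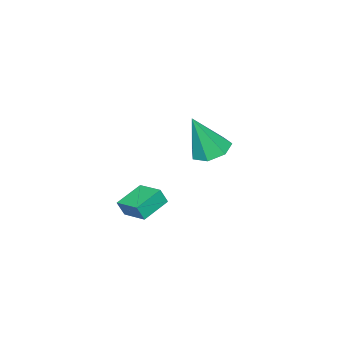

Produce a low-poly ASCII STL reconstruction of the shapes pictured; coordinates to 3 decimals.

solid 
facet normal -0.314 0.232 -0.921
outer loop
vertex 1.578 1.889 0.418
vertex 0.778 1.466 0.584
vertex 1.003 2.346 0.729
endloop
endfacet
facet normal 0.690 0.647 0.324
outer loop
vertex 1.578 1.889 0.418
vertex 1.003 2.346 0.729
vertex 1.442 0.974 2.536
endloop
endfacet
facet normal -0.313 0.232 -0.921
outer loop
vertex 1.003 2.346 0.729
vertex 0.778 1.466 0.584
vertex 0.258 2.141 0.931
endloop
endfacet
facet normal -0.051 0.789 0.612
outer loop
vertex 1.003 2.346 0.729
vertex 0.258 2.141 0.931
vertex 1.442 0.974 2.536
endloop
endfacet
facet normal -0.313 0.232 -0.921
outer loop
vertex 0.258 2.141 0.931
vertex 0.778 1.466 0.584
vertex -0.095 1.427 0.871
endloop
endfacet
facet normal -0.669 0.273 0.692
outer loop
vertex 0.258 2.141 0.931
vertex -0.095 1.427 0.871
vertex 1.442 0.974 2.536
endloop
endfacet
facet normal -0.313 0.232 -0.921
outer loop
vertex -0.095 1.427 0.871
vertex 0.778 1.466 0.584
vertex 0.209 0.743 0.595
endloop
endfacet
facet normal -0.696 -0.512 0.503
outer loop
vertex -0.095 1.427 0.871
vertex 0.209 0.743 0.595
vertex 1.442 0.974 2.536
endloop
endfacet
facet normal -0.313 0.232 -0.921
outer loop
vertex 0.209 0.743 0.595
vertex 0.778 1.466 0.584
vertex 0.942 0.603 0.311
endloop
endfacet
facet normal -0.113 -0.976 0.188
outer loop
vertex 0.209 0.743 0.595
vertex 0.942 0.603 0.311
vertex 1.442 0.974 2.536
endloop
endfacet
facet normal -0.314 0.232 -0.921
outer loop
vertex 0.942 0.603 0.311
vertex 0.778 1.466 0.584
vertex 1.551 1.113 0.232
endloop
endfacet
facet normal 0.641 -0.768 -0.016
outer loop
vertex 0.942 0.603 0.311
vertex 1.551 1.113 0.232
vertex 1.442 0.974 2.536
endloop
endfacet
facet normal -0.314 0.232 -0.921
outer loop
vertex 1.551 1.113 0.232
vertex 0.778 1.466 0.584
vertex 1.578 1.889 0.418
endloop
endfacet
facet normal 0.998 -0.045 0.044
outer loop
vertex 1.551 1.113 0.232
vertex 1.578 1.889 0.418
vertex 1.442 0.974 2.536
endloop
endfacet
facet normal -0.945 0.100 0.310
outer loop
vertex 0.586 -2.45 -3.216
vertex 0.833 -1.155 -2.882
vertex 0.367 -2.216 -3.96
endloop
endfacet
facet normal -0.182 -0.952 -0.246
outer loop
vertex 1.767 -2.365 -4.418
vertex 0.586 -2.45 -3.216
vertex 0.367 -2.216 -3.96
endloop
endfacet
facet normal -0.945 0.100 0.310
outer loop
vertex 0.367 -2.216 -3.96
vertex 0.833 -1.155 -2.882
vertex 0.614 -0.921 -3.626
endloop
endfacet
facet normal -0.270 0.288 -0.919
outer loop
vertex 0.614 -0.921 -3.626
vertex 1.767 -2.365 -4.418
vertex 0.367 -2.216 -3.96
endloop
endfacet
facet normal 0.270 -0.288 0.919
outer loop
vertex 0.586 -2.45 -3.216
vertex 2.233 -1.304 -3.34
vertex 0.833 -1.155 -2.882
endloop
endfacet
facet normal -0.182 -0.952 -0.246
outer loop
vertex 1.986 -2.599 -3.674
vertex 0.586 -2.45 -3.216
vertex 1.767 -2.365 -4.418
endloop
endfacet
facet normal 0.270 -0.288 0.919
outer loop
vertex 1.986 -2.599 -3.674
vertex 2.233 -1.304 -3.34
vertex 0.586 -2.45 -3.216
endloop
endfacet
facet normal 0.182 0.952 0.246
outer loop
vertex 0.833 -1.155 -2.882
vertex 2.233 -1.304 -3.34
vertex 0.614 -0.921 -3.626
endloop
endfacet
facet normal -0.270 0.288 -0.919
outer loop
vertex 2.014 -1.07 -4.084
vertex 1.767 -2.365 -4.418
vertex 0.614 -0.921 -3.626
endloop
endfacet
facet normal 0.182 0.952 0.246
outer loop
vertex 0.614 -0.921 -3.626
vertex 2.233 -1.304 -3.34
vertex 2.014 -1.07 -4.084
endloop
endfacet
facet normal 0.945 -0.100 -0.310
outer loop
vertex 2.014 -1.07 -4.084
vertex 1.986 -2.599 -3.674
vertex 1.767 -2.365 -4.418
endloop
endfacet
facet normal 0.945 -0.100 -0.310
outer loop
vertex 2.233 -1.304 -3.34
vertex 1.986 -2.599 -3.674
vertex 2.014 -1.07 -4.084
endloop
endfacet

endsolid


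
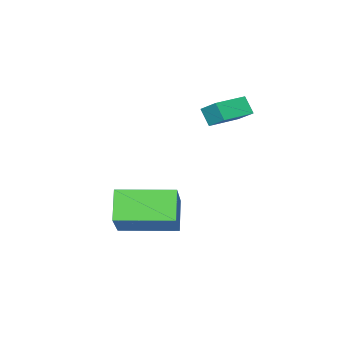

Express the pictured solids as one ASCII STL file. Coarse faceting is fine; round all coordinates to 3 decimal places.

solid 
facet normal -0.589 -0.550 -0.592
outer loop
vertex 2.146 -0.741 -3.804
vertex 0.619 0.842 -3.754
vertex 2.738 -0.134 -4.956
endloop
endfacet
facet normal 0.694 -0.719 -0.022
outer loop
vertex 3.821 0.878 -3.866
vertex 2.146 -0.741 -3.804
vertex 2.738 -0.134 -4.956
endloop
endfacet
facet normal -0.589 -0.550 -0.592
outer loop
vertex 2.738 -0.134 -4.956
vertex 0.619 0.842 -3.754
vertex 1.21 1.449 -4.906
endloop
endfacet
facet normal 0.414 0.425 -0.805
outer loop
vertex 1.21 1.449 -4.906
vertex 3.821 0.878 -3.866
vertex 2.738 -0.134 -4.956
endloop
endfacet
facet normal -0.414 -0.425 0.805
outer loop
vertex 2.146 -0.741 -3.804
vertex 1.702 1.854 -2.664
vertex 0.619 0.842 -3.754
endloop
endfacet
facet normal 0.694 -0.719 -0.023
outer loop
vertex 3.23 0.271 -2.714
vertex 2.146 -0.741 -3.804
vertex 3.821 0.878 -3.866
endloop
endfacet
facet normal -0.414 -0.425 0.805
outer loop
vertex 3.23 0.271 -2.714
vertex 1.702 1.854 -2.664
vertex 2.146 -0.741 -3.804
endloop
endfacet
facet normal -0.695 0.719 0.023
outer loop
vertex 0.619 0.842 -3.754
vertex 1.702 1.854 -2.664
vertex 1.21 1.449 -4.906
endloop
endfacet
facet normal 0.414 0.424 -0.805
outer loop
vertex 2.294 2.461 -3.816
vertex 3.821 0.878 -3.866
vertex 1.21 1.449 -4.906
endloop
endfacet
facet normal -0.694 0.719 0.022
outer loop
vertex 1.21 1.449 -4.906
vertex 1.702 1.854 -2.664
vertex 2.294 2.461 -3.816
endloop
endfacet
facet normal 0.589 0.550 0.592
outer loop
vertex 2.294 2.461 -3.816
vertex 3.23 0.271 -2.714
vertex 3.821 0.878 -3.866
endloop
endfacet
facet normal 0.589 0.550 0.592
outer loop
vertex 1.702 1.854 -2.664
vertex 3.23 0.271 -2.714
vertex 2.294 2.461 -3.816
endloop
endfacet
facet normal -0.999 0.025 0.034
outer loop
vertex -2.101 0.503 0.408
vertex -2.064 1.32 0.891
vertex -2.115 0.936 -0.323
endloop
endfacet
facet normal -0.039 -0.860 -0.509
outer loop
vertex -0.696 0.9 -0.371
vertex -2.101 0.503 0.408
vertex -2.115 0.936 -0.323
endloop
endfacet
facet normal -0.999 0.025 0.034
outer loop
vertex -2.115 0.936 -0.323
vertex -2.064 1.32 0.891
vertex -2.078 1.753 0.16
endloop
endfacet
facet normal -0.016 0.509 -0.860
outer loop
vertex -2.078 1.753 0.16
vertex -0.696 0.9 -0.371
vertex -2.115 0.936 -0.323
endloop
endfacet
facet normal 0.016 -0.509 0.860
outer loop
vertex -2.101 0.503 0.408
vertex -0.645 1.284 0.843
vertex -2.064 1.32 0.891
endloop
endfacet
facet normal -0.039 -0.860 -0.509
outer loop
vertex -0.682 0.467 0.36
vertex -2.101 0.503 0.408
vertex -0.696 0.9 -0.371
endloop
endfacet
facet normal 0.016 -0.509 0.860
outer loop
vertex -0.682 0.467 0.36
vertex -0.645 1.284 0.843
vertex -2.101 0.503 0.408
endloop
endfacet
facet normal 0.039 0.860 0.509
outer loop
vertex -2.064 1.32 0.891
vertex -0.645 1.284 0.843
vertex -2.078 1.753 0.16
endloop
endfacet
facet normal -0.016 0.509 -0.860
outer loop
vertex -0.659 1.717 0.112
vertex -0.696 0.9 -0.371
vertex -2.078 1.753 0.16
endloop
endfacet
facet normal 0.039 0.860 0.509
outer loop
vertex -2.078 1.753 0.16
vertex -0.645 1.284 0.843
vertex -0.659 1.717 0.112
endloop
endfacet
facet normal 0.999 -0.025 -0.034
outer loop
vertex -0.659 1.717 0.112
vertex -0.682 0.467 0.36
vertex -0.696 0.9 -0.371
endloop
endfacet
facet normal 0.999 -0.025 -0.034
outer loop
vertex -0.645 1.284 0.843
vertex -0.682 0.467 0.36
vertex -0.659 1.717 0.112
endloop
endfacet

endsolid


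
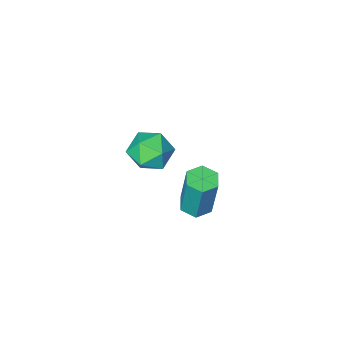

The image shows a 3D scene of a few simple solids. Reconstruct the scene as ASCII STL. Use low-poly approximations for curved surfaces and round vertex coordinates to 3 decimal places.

solid 
facet normal -0.622 0.514 0.591
outer loop
vertex 2.368 -3.265 -1.334
vertex 1.669 -3.602 -1.776
vertex 1.994 -4.03 -1.062
endloop
endfacet
facet normal -0.022 0.344 0.939
outer loop
vertex 2.368 -3.265 -1.334
vertex 1.994 -4.03 -1.062
vertex 2.884 -3.947 -1.072
endloop
endfacet
facet normal 0.529 0.622 0.577
outer loop
vertex 2.368 -3.265 -1.334
vertex 2.884 -3.947 -1.072
vertex 3.108 -3.468 -1.793
endloop
endfacet
facet normal 0.269 0.963 0.007
outer loop
vertex 2.368 -3.265 -1.334
vertex 3.108 -3.468 -1.793
vertex 2.357 -3.255 -2.227
endloop
endfacet
facet normal -0.442 0.897 0.015
outer loop
vertex 2.368 -3.265 -1.334
vertex 2.357 -3.255 -2.227
vertex 1.669 -3.602 -1.776
endloop
endfacet
facet normal 0.045 -0.367 0.929
outer loop
vertex 2.884 -3.947 -1.072
vertex 1.994 -4.03 -1.062
vertex 2.503 -4.705 -1.353
endloop
endfacet
facet normal -0.926 -0.091 0.367
outer loop
vertex 1.994 -4.03 -1.062
vertex 1.669 -3.602 -1.776
vertex 1.752 -4.492 -1.787
endloop
endfacet
facet normal -0.636 0.528 -0.563
outer loop
vertex 1.669 -3.602 -1.776
vertex 2.357 -3.255 -2.227
vertex 1.976 -4.013 -2.508
endloop
endfacet
facet normal 0.513 0.636 -0.576
outer loop
vertex 2.357 -3.255 -2.227
vertex 3.108 -3.468 -1.793
vertex 2.866 -3.93 -2.518
endloop
endfacet
facet normal 0.935 0.083 0.345
outer loop
vertex 3.108 -3.468 -1.793
vertex 2.884 -3.947 -1.072
vertex 3.191 -4.358 -1.804
endloop
endfacet
facet normal -0.269 -0.963 -0.007
outer loop
vertex 2.492 -4.695 -2.246
vertex 2.503 -4.705 -1.353
vertex 1.752 -4.492 -1.787
endloop
endfacet
facet normal -0.529 -0.622 -0.577
outer loop
vertex 2.492 -4.695 -2.246
vertex 1.752 -4.492 -1.787
vertex 1.976 -4.013 -2.508
endloop
endfacet
facet normal 0.022 -0.344 -0.939
outer loop
vertex 2.492 -4.695 -2.246
vertex 1.976 -4.013 -2.508
vertex 2.866 -3.93 -2.518
endloop
endfacet
facet normal 0.622 -0.514 -0.591
outer loop
vertex 2.492 -4.695 -2.246
vertex 2.866 -3.93 -2.518
vertex 3.191 -4.358 -1.804
endloop
endfacet
facet normal 0.442 -0.897 -0.015
outer loop
vertex 2.492 -4.695 -2.246
vertex 3.191 -4.358 -1.804
vertex 2.503 -4.705 -1.353
endloop
endfacet
facet normal -0.513 -0.636 0.576
outer loop
vertex 1.752 -4.492 -1.787
vertex 2.503 -4.705 -1.353
vertex 1.994 -4.03 -1.062
endloop
endfacet
facet normal -0.935 -0.083 -0.345
outer loop
vertex 1.976 -4.013 -2.508
vertex 1.752 -4.492 -1.787
vertex 1.669 -3.602 -1.776
endloop
endfacet
facet normal -0.045 0.367 -0.929
outer loop
vertex 2.866 -3.93 -2.518
vertex 1.976 -4.013 -2.508
vertex 2.357 -3.255 -2.227
endloop
endfacet
facet normal 0.926 0.091 -0.367
outer loop
vertex 3.191 -4.358 -1.804
vertex 2.866 -3.93 -2.518
vertex 3.108 -3.468 -1.793
endloop
endfacet
facet normal 0.636 -0.528 0.563
outer loop
vertex 2.503 -4.705 -1.353
vertex 3.191 -4.358 -1.804
vertex 2.884 -3.947 -1.072
endloop
endfacet
facet normal -0.000 -0.209 -0.978
outer loop
vertex 3.54 -0.02 -0.825
vertex 2.96 -0.02 -0.825
vertex 3.25 0.472 -0.93
endloop
endfacet
facet normal 0.866 0.488 -0.105
outer loop
vertex 3.54 -0.02 -0.825
vertex 3.25 0.472 -0.93
vertex 3.54 0.36 0.945
endloop
endfacet
facet normal 0.866 0.489 -0.105
outer loop
vertex 3.54 0.36 0.945
vertex 3.25 0.472 -0.93
vertex 3.25 0.851 0.84
endloop
endfacet
facet normal 0.000 0.209 0.978
outer loop
vertex 3.54 0.36 0.945
vertex 3.25 0.851 0.84
vertex 2.96 0.36 0.945
endloop
endfacet
facet normal 0.000 -0.209 -0.978
outer loop
vertex 3.25 0.472 -0.93
vertex 2.96 -0.02 -0.825
vertex 2.67 0.472 -0.93
endloop
endfacet
facet normal 0.000 0.978 -0.209
outer loop
vertex 3.25 0.472 -0.93
vertex 2.67 0.472 -0.93
vertex 3.25 0.851 0.84
endloop
endfacet
facet normal 0.000 0.978 -0.209
outer loop
vertex 3.25 0.851 0.84
vertex 2.67 0.472 -0.93
vertex 2.67 0.851 0.84
endloop
endfacet
facet normal 0.000 0.209 0.978
outer loop
vertex 3.25 0.851 0.84
vertex 2.67 0.851 0.84
vertex 2.96 0.36 0.945
endloop
endfacet
facet normal -0.000 -0.209 -0.978
outer loop
vertex 2.67 0.472 -0.93
vertex 2.96 -0.02 -0.825
vertex 2.38 -0.02 -0.825
endloop
endfacet
facet normal -0.866 0.488 -0.105
outer loop
vertex 2.67 0.472 -0.93
vertex 2.38 -0.02 -0.825
vertex 2.67 0.851 0.84
endloop
endfacet
facet normal -0.866 0.489 -0.105
outer loop
vertex 2.67 0.851 0.84
vertex 2.38 -0.02 -0.825
vertex 2.38 0.36 0.945
endloop
endfacet
facet normal -0.000 0.209 0.978
outer loop
vertex 2.67 0.851 0.84
vertex 2.38 0.36 0.945
vertex 2.96 0.36 0.945
endloop
endfacet
facet normal 0.000 -0.209 -0.978
outer loop
vertex 2.38 -0.02 -0.825
vertex 2.96 -0.02 -0.825
vertex 2.67 -0.511 -0.72
endloop
endfacet
facet normal -0.866 -0.489 0.105
outer loop
vertex 2.38 -0.02 -0.825
vertex 2.67 -0.511 -0.72
vertex 2.38 0.36 0.945
endloop
endfacet
facet normal -0.866 -0.488 0.105
outer loop
vertex 2.38 0.36 0.945
vertex 2.67 -0.511 -0.72
vertex 2.67 -0.132 1.05
endloop
endfacet
facet normal 0.000 0.209 0.978
outer loop
vertex 2.38 0.36 0.945
vertex 2.67 -0.132 1.05
vertex 2.96 0.36 0.945
endloop
endfacet
facet normal 0.000 -0.209 -0.978
outer loop
vertex 2.67 -0.511 -0.72
vertex 2.96 -0.02 -0.825
vertex 3.25 -0.511 -0.72
endloop
endfacet
facet normal 0.000 -0.978 0.209
outer loop
vertex 2.67 -0.511 -0.72
vertex 3.25 -0.511 -0.72
vertex 2.67 -0.132 1.05
endloop
endfacet
facet normal 0.000 -0.978 0.209
outer loop
vertex 2.67 -0.132 1.05
vertex 3.25 -0.511 -0.72
vertex 3.25 -0.132 1.05
endloop
endfacet
facet normal -0.000 0.209 0.978
outer loop
vertex 2.67 -0.132 1.05
vertex 3.25 -0.132 1.05
vertex 2.96 0.36 0.945
endloop
endfacet
facet normal 0.000 -0.209 -0.978
outer loop
vertex 3.25 -0.511 -0.72
vertex 2.96 -0.02 -0.825
vertex 3.54 -0.02 -0.825
endloop
endfacet
facet normal 0.866 -0.489 0.105
outer loop
vertex 3.25 -0.511 -0.72
vertex 3.54 -0.02 -0.825
vertex 3.25 -0.132 1.05
endloop
endfacet
facet normal 0.866 -0.488 0.105
outer loop
vertex 3.25 -0.132 1.05
vertex 3.54 -0.02 -0.825
vertex 3.54 0.36 0.945
endloop
endfacet
facet normal 0.000 0.209 0.978
outer loop
vertex 3.25 -0.132 1.05
vertex 3.54 0.36 0.945
vertex 2.96 0.36 0.945
endloop
endfacet

endsolid


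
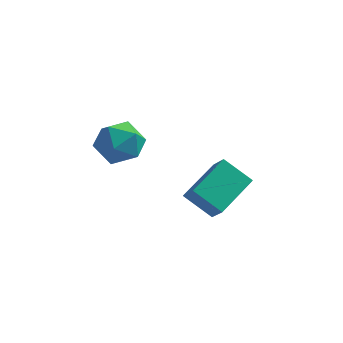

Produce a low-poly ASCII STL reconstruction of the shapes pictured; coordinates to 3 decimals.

solid 
facet normal -0.440 0.513 -0.737
outer loop
vertex -0.203 -1.948 -2.568
vertex 0.483 -0.538 -1.995
vertex 0.779 -2.135 -3.285
endloop
endfacet
facet normal -0.411 -0.845 -0.342
outer loop
vertex 1.197 -2.622 -2.585
vertex -0.203 -1.948 -2.568
vertex 0.779 -2.135 -3.285
endloop
endfacet
facet normal -0.441 0.513 -0.737
outer loop
vertex 0.779 -2.135 -3.285
vertex 0.483 -0.538 -1.995
vertex 1.465 -0.724 -2.712
endloop
endfacet
facet normal 0.799 -0.152 -0.582
outer loop
vertex 1.465 -0.724 -2.712
vertex 1.197 -2.622 -2.585
vertex 0.779 -2.135 -3.285
endloop
endfacet
facet normal -0.799 0.152 0.582
outer loop
vertex -0.203 -1.948 -2.568
vertex 0.901 -1.025 -1.295
vertex 0.483 -0.538 -1.995
endloop
endfacet
facet normal -0.411 -0.845 -0.343
outer loop
vertex 0.215 -2.436 -1.868
vertex -0.203 -1.948 -2.568
vertex 1.197 -2.622 -2.585
endloop
endfacet
facet normal -0.799 0.152 0.583
outer loop
vertex 0.215 -2.436 -1.868
vertex 0.901 -1.025 -1.295
vertex -0.203 -1.948 -2.568
endloop
endfacet
facet normal 0.410 0.845 0.343
outer loop
vertex 0.483 -0.538 -1.995
vertex 0.901 -1.025 -1.295
vertex 1.465 -0.724 -2.712
endloop
endfacet
facet normal 0.798 -0.152 -0.583
outer loop
vertex 1.883 -1.212 -2.012
vertex 1.197 -2.622 -2.585
vertex 1.465 -0.724 -2.712
endloop
endfacet
facet normal 0.411 0.844 0.343
outer loop
vertex 1.465 -0.724 -2.712
vertex 0.901 -1.025 -1.295
vertex 1.883 -1.212 -2.012
endloop
endfacet
facet normal 0.440 -0.514 0.736
outer loop
vertex 1.883 -1.212 -2.012
vertex 0.215 -2.436 -1.868
vertex 1.197 -2.622 -2.585
endloop
endfacet
facet normal 0.440 -0.513 0.737
outer loop
vertex 0.901 -1.025 -1.295
vertex 0.215 -2.436 -1.868
vertex 1.883 -1.212 -2.012
endloop
endfacet
facet normal -0.857 -0.053 0.512
outer loop
vertex -2.391 -3.419 1.33
vertex -2.437 -4.275 1.165
vertex -2.027 -3.99 1.88
endloop
endfacet
facet normal -0.436 0.464 0.771
outer loop
vertex -2.391 -3.419 1.33
vertex -2.027 -3.99 1.88
vertex -1.607 -3.253 1.674
endloop
endfacet
facet normal -0.301 0.922 0.241
outer loop
vertex -2.391 -3.419 1.33
vertex -1.607 -3.253 1.674
vertex -1.758 -3.082 0.832
endloop
endfacet
facet normal -0.637 0.690 -0.344
outer loop
vertex -2.391 -3.419 1.33
vertex -1.758 -3.082 0.832
vertex -2.272 -3.714 0.517
endloop
endfacet
facet normal -0.981 0.086 -0.175
outer loop
vertex -2.391 -3.419 1.33
vertex -2.272 -3.714 0.517
vertex -2.437 -4.275 1.165
endloop
endfacet
facet normal 0.180 0.168 0.969
outer loop
vertex -1.607 -3.253 1.674
vertex -2.027 -3.99 1.88
vertex -1.168 -4.006 1.723
endloop
endfacet
facet normal -0.499 -0.668 0.552
outer loop
vertex -2.027 -3.99 1.88
vertex -2.437 -4.275 1.165
vertex -1.682 -4.638 1.408
endloop
endfacet
facet normal -0.698 -0.444 -0.562
outer loop
vertex -2.437 -4.275 1.165
vertex -2.272 -3.714 0.517
vertex -1.833 -4.467 0.566
endloop
endfacet
facet normal -0.143 0.532 -0.835
outer loop
vertex -2.272 -3.714 0.517
vertex -1.758 -3.082 0.832
vertex -1.413 -3.73 0.36
endloop
endfacet
facet normal 0.401 0.909 0.113
outer loop
vertex -1.758 -3.082 0.832
vertex -1.607 -3.253 1.674
vertex -1.003 -3.445 1.075
endloop
endfacet
facet normal 0.637 -0.690 0.344
outer loop
vertex -1.049 -4.301 0.91
vertex -1.168 -4.006 1.723
vertex -1.682 -4.638 1.408
endloop
endfacet
facet normal 0.301 -0.922 -0.241
outer loop
vertex -1.049 -4.301 0.91
vertex -1.682 -4.638 1.408
vertex -1.833 -4.467 0.566
endloop
endfacet
facet normal 0.436 -0.464 -0.771
outer loop
vertex -1.049 -4.301 0.91
vertex -1.833 -4.467 0.566
vertex -1.413 -3.73 0.36
endloop
endfacet
facet normal 0.857 0.053 -0.512
outer loop
vertex -1.049 -4.301 0.91
vertex -1.413 -3.73 0.36
vertex -1.003 -3.445 1.075
endloop
endfacet
facet normal 0.981 -0.086 0.175
outer loop
vertex -1.049 -4.301 0.91
vertex -1.003 -3.445 1.075
vertex -1.168 -4.006 1.723
endloop
endfacet
facet normal 0.143 -0.532 0.835
outer loop
vertex -1.682 -4.638 1.408
vertex -1.168 -4.006 1.723
vertex -2.027 -3.99 1.88
endloop
endfacet
facet normal -0.401 -0.909 -0.113
outer loop
vertex -1.833 -4.467 0.566
vertex -1.682 -4.638 1.408
vertex -2.437 -4.275 1.165
endloop
endfacet
facet normal -0.180 -0.168 -0.969
outer loop
vertex -1.413 -3.73 0.36
vertex -1.833 -4.467 0.566
vertex -2.272 -3.714 0.517
endloop
endfacet
facet normal 0.499 0.668 -0.552
outer loop
vertex -1.003 -3.445 1.075
vertex -1.413 -3.73 0.36
vertex -1.758 -3.082 0.832
endloop
endfacet
facet normal 0.698 0.444 0.562
outer loop
vertex -1.168 -4.006 1.723
vertex -1.003 -3.445 1.075
vertex -1.607 -3.253 1.674
endloop
endfacet

endsolid


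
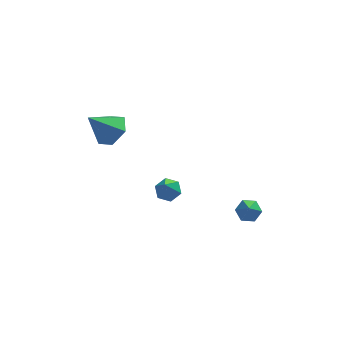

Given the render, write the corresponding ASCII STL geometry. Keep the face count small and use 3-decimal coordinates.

solid 
facet normal 0.174 0.501 -0.848
outer loop
vertex 0.286 -0.331 -1.431
vertex -0.349 0.003 -1.364
vertex 0.243 0.292 -1.072
endloop
endfacet
facet normal 0.876 -0.194 0.442
outer loop
vertex 0.286 -0.331 -1.431
vertex 0.243 0.292 -1.072
vertex -0.671 -0.923 0.204
endloop
endfacet
facet normal 0.174 0.500 -0.848
outer loop
vertex 0.243 0.292 -1.072
vertex -0.349 0.003 -1.364
vertex -0.391 0.626 -1.005
endloop
endfacet
facet normal 0.361 0.532 0.766
outer loop
vertex 0.243 0.292 -1.072
vertex -0.391 0.626 -1.005
vertex -0.671 -0.923 0.204
endloop
endfacet
facet normal 0.174 0.500 -0.848
outer loop
vertex -0.391 0.626 -1.005
vertex -0.349 0.003 -1.364
vertex -0.983 0.337 -1.297
endloop
endfacet
facet normal -0.570 0.567 0.595
outer loop
vertex -0.391 0.626 -1.005
vertex -0.983 0.337 -1.297
vertex -0.671 -0.923 0.204
endloop
endfacet
facet normal 0.174 0.501 -0.848
outer loop
vertex -0.983 0.337 -1.297
vertex -0.349 0.003 -1.364
vertex -0.94 -0.285 -1.656
endloop
endfacet
facet normal -0.987 -0.126 0.100
outer loop
vertex -0.983 0.337 -1.297
vertex -0.94 -0.285 -1.656
vertex -0.671 -0.923 0.204
endloop
endfacet
facet normal 0.174 0.501 -0.848
outer loop
vertex -0.94 -0.285 -1.656
vertex -0.349 0.003 -1.364
vertex -0.306 -0.619 -1.723
endloop
endfacet
facet normal -0.473 -0.852 -0.224
outer loop
vertex -0.94 -0.285 -1.656
vertex -0.306 -0.619 -1.723
vertex -0.671 -0.923 0.204
endloop
endfacet
facet normal 0.174 0.501 -0.848
outer loop
vertex -0.306 -0.619 -1.723
vertex -0.349 0.003 -1.364
vertex 0.286 -0.331 -1.431
endloop
endfacet
facet normal 0.458 -0.887 -0.053
outer loop
vertex -0.306 -0.619 -1.723
vertex 0.286 -0.331 -1.431
vertex -0.671 -0.923 0.204
endloop
endfacet
facet normal 0.116 0.586 -0.802
outer loop
vertex 4.704 0.143 -4.457
vertex 4.003 0.307 -4.439
vertex 4.477 0.71 -4.076
endloop
endfacet
facet normal 0.872 0.021 0.489
outer loop
vertex 4.704 0.143 -4.457
vertex 4.477 0.71 -4.076
vertex 3.757 -0.947 -2.721
endloop
endfacet
facet normal 0.115 0.587 -0.801
outer loop
vertex 4.477 0.71 -4.076
vertex 4.003 0.307 -4.439
vertex 3.776 0.873 -4.057
endloop
endfacet
facet normal 0.157 0.583 0.797
outer loop
vertex 4.477 0.71 -4.076
vertex 3.776 0.873 -4.057
vertex 3.757 -0.947 -2.721
endloop
endfacet
facet normal 0.115 0.587 -0.801
outer loop
vertex 3.776 0.873 -4.057
vertex 4.003 0.307 -4.439
vertex 3.302 0.47 -4.42
endloop
endfacet
facet normal -0.747 0.399 0.532
outer loop
vertex 3.776 0.873 -4.057
vertex 3.302 0.47 -4.42
vertex 3.757 -0.947 -2.721
endloop
endfacet
facet normal 0.114 0.585 -0.803
outer loop
vertex 3.302 0.47 -4.42
vertex 4.003 0.307 -4.439
vertex 3.53 -0.097 -4.801
endloop
endfacet
facet normal -0.936 -0.349 -0.041
outer loop
vertex 3.302 0.47 -4.42
vertex 3.53 -0.097 -4.801
vertex 3.757 -0.947 -2.721
endloop
endfacet
facet normal 0.114 0.585 -0.803
outer loop
vertex 3.53 -0.097 -4.801
vertex 4.003 0.307 -4.439
vertex 4.231 -0.26 -4.82
endloop
endfacet
facet normal -0.221 -0.911 -0.348
outer loop
vertex 3.53 -0.097 -4.801
vertex 4.231 -0.26 -4.82
vertex 3.757 -0.947 -2.721
endloop
endfacet
facet normal 0.116 0.586 -0.802
outer loop
vertex 4.231 -0.26 -4.82
vertex 4.003 0.307 -4.439
vertex 4.704 0.143 -4.457
endloop
endfacet
facet normal 0.683 -0.726 -0.083
outer loop
vertex 4.231 -0.26 -4.82
vertex 4.704 0.143 -4.457
vertex 3.757 -0.947 -2.721
endloop
endfacet
facet normal 0.647 0.047 -0.761
outer loop
vertex -2.12 3.385 1.78
vertex -2.862 3.005 1.125
vertex -2.768 4.051 1.27
endloop
endfacet
facet normal 0.125 0.677 0.725
outer loop
vertex -2.12 3.385 1.78
vertex -2.768 4.051 1.27
vertex -4.078 2.915 2.555
endloop
endfacet
facet normal 0.647 0.047 -0.761
outer loop
vertex -2.768 4.051 1.27
vertex -2.862 3.005 1.125
vertex -3.51 3.671 0.615
endloop
endfacet
facet normal -0.556 0.817 0.156
outer loop
vertex -2.768 4.051 1.27
vertex -3.51 3.671 0.615
vertex -4.078 2.915 2.555
endloop
endfacet
facet normal 0.647 0.047 -0.761
outer loop
vertex -3.51 3.671 0.615
vertex -2.862 3.005 1.125
vertex -3.604 2.625 0.47
endloop
endfacet
facet normal -0.964 0.119 -0.236
outer loop
vertex -3.51 3.671 0.615
vertex -3.604 2.625 0.47
vertex -4.078 2.915 2.555
endloop
endfacet
facet normal 0.647 0.049 -0.761
outer loop
vertex -3.604 2.625 0.47
vertex -2.862 3.005 1.125
vertex -2.955 1.959 0.979
endloop
endfacet
facet normal -0.693 -0.719 -0.057
outer loop
vertex -3.604 2.625 0.47
vertex -2.955 1.959 0.979
vertex -4.078 2.915 2.555
endloop
endfacet
facet normal 0.647 0.049 -0.761
outer loop
vertex -2.955 1.959 0.979
vertex -2.862 3.005 1.125
vertex -2.213 2.339 1.634
endloop
endfacet
facet normal -0.012 -0.859 0.512
outer loop
vertex -2.955 1.959 0.979
vertex -2.213 2.339 1.634
vertex -4.078 2.915 2.555
endloop
endfacet
facet normal 0.647 0.049 -0.761
outer loop
vertex -2.213 2.339 1.634
vertex -2.862 3.005 1.125
vertex -2.12 3.385 1.78
endloop
endfacet
facet normal 0.396 -0.161 0.904
outer loop
vertex -2.213 2.339 1.634
vertex -2.12 3.385 1.78
vertex -4.078 2.915 2.555
endloop
endfacet

endsolid


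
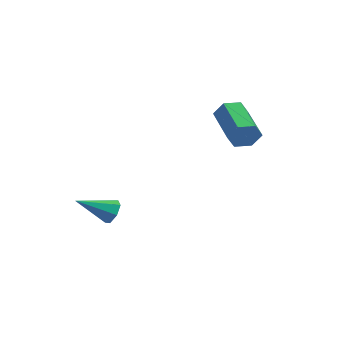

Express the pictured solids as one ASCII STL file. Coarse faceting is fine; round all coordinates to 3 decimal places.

solid 
facet normal 0.805 -0.492 -0.330
outer loop
vertex 4.127 -0.088 3.991
vertex 3.736 -0.308 3.366
vertex 4.135 0.35 3.358
endloop
endfacet
facet normal 0.592 0.659 0.464
outer loop
vertex 4.127 -0.088 3.991
vertex 4.135 0.35 3.358
vertex 2.394 0.969 4.7
endloop
endfacet
facet normal 0.592 0.659 0.464
outer loop
vertex 2.394 0.969 4.7
vertex 4.135 0.35 3.358
vertex 2.402 1.407 4.067
endloop
endfacet
facet normal -0.807 0.491 0.329
outer loop
vertex 2.394 0.969 4.7
vertex 2.402 1.407 4.067
vertex 2.004 0.748 4.074
endloop
endfacet
facet normal 0.806 -0.493 -0.329
outer loop
vertex 4.135 0.35 3.358
vertex 3.736 -0.308 3.366
vertex 3.745 0.13 2.732
endloop
endfacet
facet normal 0.306 0.823 -0.479
outer loop
vertex 4.135 0.35 3.358
vertex 3.745 0.13 2.732
vertex 2.402 1.407 4.067
endloop
endfacet
facet normal 0.306 0.823 -0.479
outer loop
vertex 2.402 1.407 4.067
vertex 3.745 0.13 2.732
vertex 2.012 1.187 3.441
endloop
endfacet
facet normal -0.806 0.491 0.330
outer loop
vertex 2.402 1.407 4.067
vertex 2.012 1.187 3.441
vertex 2.004 0.748 4.074
endloop
endfacet
facet normal 0.806 -0.492 -0.329
outer loop
vertex 3.745 0.13 2.732
vertex 3.736 -0.308 3.366
vertex 3.346 -0.529 2.74
endloop
endfacet
facet normal -0.287 0.162 -0.944
outer loop
vertex 3.745 0.13 2.732
vertex 3.346 -0.529 2.74
vertex 2.012 1.187 3.441
endloop
endfacet
facet normal -0.287 0.162 -0.944
outer loop
vertex 2.012 1.187 3.441
vertex 3.346 -0.529 2.74
vertex 1.613 0.528 3.449
endloop
endfacet
facet normal -0.805 0.492 0.331
outer loop
vertex 2.012 1.187 3.441
vertex 1.613 0.528 3.449
vertex 2.004 0.748 4.074
endloop
endfacet
facet normal 0.807 -0.491 -0.329
outer loop
vertex 3.346 -0.529 2.74
vertex 3.736 -0.308 3.366
vertex 3.338 -0.967 3.373
endloop
endfacet
facet normal -0.592 -0.659 -0.464
outer loop
vertex 3.346 -0.529 2.74
vertex 3.338 -0.967 3.373
vertex 1.613 0.528 3.449
endloop
endfacet
facet normal -0.592 -0.659 -0.464
outer loop
vertex 1.613 0.528 3.449
vertex 3.338 -0.967 3.373
vertex 1.605 0.09 4.082
endloop
endfacet
facet normal -0.805 0.492 0.330
outer loop
vertex 1.613 0.528 3.449
vertex 1.605 0.09 4.082
vertex 2.004 0.748 4.074
endloop
endfacet
facet normal 0.806 -0.491 -0.330
outer loop
vertex 3.338 -0.967 3.373
vertex 3.736 -0.308 3.366
vertex 3.728 -0.747 3.999
endloop
endfacet
facet normal -0.306 -0.823 0.479
outer loop
vertex 3.338 -0.967 3.373
vertex 3.728 -0.747 3.999
vertex 1.605 0.09 4.082
endloop
endfacet
facet normal -0.306 -0.823 0.479
outer loop
vertex 1.605 0.09 4.082
vertex 3.728 -0.747 3.999
vertex 1.995 0.31 4.708
endloop
endfacet
facet normal -0.806 0.493 0.329
outer loop
vertex 1.605 0.09 4.082
vertex 1.995 0.31 4.708
vertex 2.004 0.748 4.074
endloop
endfacet
facet normal 0.805 -0.492 -0.331
outer loop
vertex 3.728 -0.747 3.999
vertex 3.736 -0.308 3.366
vertex 4.127 -0.088 3.991
endloop
endfacet
facet normal 0.287 -0.162 0.944
outer loop
vertex 3.728 -0.747 3.999
vertex 4.127 -0.088 3.991
vertex 1.995 0.31 4.708
endloop
endfacet
facet normal 0.287 -0.162 0.944
outer loop
vertex 1.995 0.31 4.708
vertex 4.127 -0.088 3.991
vertex 2.394 0.969 4.7
endloop
endfacet
facet normal -0.806 0.492 0.329
outer loop
vertex 1.995 0.31 4.708
vertex 2.394 0.969 4.7
vertex 2.004 0.748 4.074
endloop
endfacet
facet normal 0.491 0.741 -0.459
outer loop
vertex -1.175 -2.744 -1.272
vertex -1.621 -2.782 -1.81
vertex -1.668 -2.392 -1.231
endloop
endfacet
facet normal 0.139 0.080 0.987
outer loop
vertex -1.175 -2.744 -1.272
vertex -1.668 -2.392 -1.231
vertex -2.519 -4.138 -0.97
endloop
endfacet
facet normal 0.490 0.741 -0.459
outer loop
vertex -1.668 -2.392 -1.231
vertex -1.621 -2.782 -1.81
vertex -2.126 -2.334 -1.626
endloop
endfacet
facet normal -0.573 0.387 0.722
outer loop
vertex -1.668 -2.392 -1.231
vertex -2.126 -2.334 -1.626
vertex -2.519 -4.138 -0.97
endloop
endfacet
facet normal 0.491 0.741 -0.458
outer loop
vertex -2.126 -2.334 -1.626
vertex -1.621 -2.782 -1.81
vertex -2.203 -2.613 -2.16
endloop
endfacet
facet normal -0.975 0.221 0.025
outer loop
vertex -2.126 -2.334 -1.626
vertex -2.203 -2.613 -2.16
vertex -2.519 -4.138 -0.97
endloop
endfacet
facet normal 0.491 0.740 -0.459
outer loop
vertex -2.203 -2.613 -2.16
vertex -1.621 -2.782 -1.81
vertex -1.842 -3.02 -2.43
endloop
endfacet
facet normal -0.762 -0.293 -0.578
outer loop
vertex -2.203 -2.613 -2.16
vertex -1.842 -3.02 -2.43
vertex -2.519 -4.138 -0.97
endloop
endfacet
facet normal 0.491 0.740 -0.459
outer loop
vertex -1.842 -3.02 -2.43
vertex -1.621 -2.782 -1.81
vertex -1.315 -3.248 -2.234
endloop
endfacet
facet normal -0.097 -0.768 -0.633
outer loop
vertex -1.842 -3.02 -2.43
vertex -1.315 -3.248 -2.234
vertex -2.519 -4.138 -0.97
endloop
endfacet
facet normal 0.491 0.740 -0.459
outer loop
vertex -1.315 -3.248 -2.234
vertex -1.621 -2.782 -1.81
vertex -1.018 -3.125 -1.718
endloop
endfacet
facet normal 0.522 -0.847 -0.099
outer loop
vertex -1.315 -3.248 -2.234
vertex -1.018 -3.125 -1.718
vertex -2.519 -4.138 -0.97
endloop
endfacet
facet normal 0.491 0.740 -0.459
outer loop
vertex -1.018 -3.125 -1.718
vertex -1.621 -2.782 -1.81
vertex -1.175 -2.744 -1.272
endloop
endfacet
facet normal 0.627 -0.470 0.622
outer loop
vertex -1.018 -3.125 -1.718
vertex -1.175 -2.744 -1.272
vertex -2.519 -4.138 -0.97
endloop
endfacet

endsolid


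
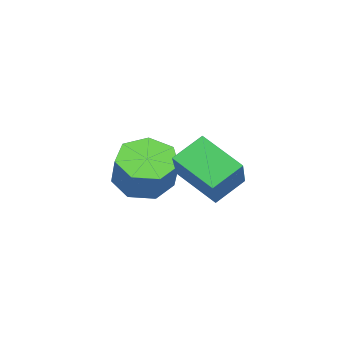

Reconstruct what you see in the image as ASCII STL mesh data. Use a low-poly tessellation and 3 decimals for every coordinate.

solid 
facet normal -0.570 -0.200 -0.797
outer loop
vertex -2.792 -1.79 -1.118
vertex -3.353 -2.25 -0.602
vertex -3.371 -1.384 -0.806
endloop
endfacet
facet normal 0.339 0.827 -0.448
outer loop
vertex -2.792 -1.79 -1.118
vertex -3.371 -1.384 -0.806
vertex -2.046 -1.53 -0.073
endloop
endfacet
facet normal 0.340 0.826 -0.450
outer loop
vertex -2.046 -1.53 -0.073
vertex -3.371 -1.384 -0.806
vertex -2.624 -1.123 0.238
endloop
endfacet
facet normal 0.569 0.199 0.798
outer loop
vertex -2.046 -1.53 -0.073
vertex -2.624 -1.123 0.238
vertex -2.607 -1.99 0.442
endloop
endfacet
facet normal -0.569 -0.200 -0.797
outer loop
vertex -3.371 -1.384 -0.806
vertex -3.353 -2.25 -0.602
vertex -3.936 -1.63 -0.341
endloop
endfacet
facet normal -0.374 0.927 0.036
outer loop
vertex -3.371 -1.384 -0.806
vertex -3.936 -1.63 -0.341
vertex -2.624 -1.123 0.238
endloop
endfacet
facet normal -0.374 0.927 0.037
outer loop
vertex -2.624 -1.123 0.238
vertex -3.936 -1.63 -0.341
vertex -3.189 -1.37 0.704
endloop
endfacet
facet normal 0.570 0.199 0.797
outer loop
vertex -2.624 -1.123 0.238
vertex -3.189 -1.37 0.704
vertex -2.607 -1.99 0.442
endloop
endfacet
facet normal -0.570 -0.200 -0.797
outer loop
vertex -3.936 -1.63 -0.341
vertex -3.353 -2.25 -0.602
vertex -4.062 -2.343 -0.072
endloop
endfacet
facet normal -0.805 0.329 0.494
outer loop
vertex -3.936 -1.63 -0.341
vertex -4.062 -2.343 -0.072
vertex -3.189 -1.37 0.704
endloop
endfacet
facet normal -0.805 0.329 0.493
outer loop
vertex -3.189 -1.37 0.704
vertex -4.062 -2.343 -0.072
vertex -3.316 -2.083 0.972
endloop
endfacet
facet normal 0.570 0.198 0.797
outer loop
vertex -3.189 -1.37 0.704
vertex -3.316 -2.083 0.972
vertex -2.607 -1.99 0.442
endloop
endfacet
facet normal -0.570 -0.198 -0.797
outer loop
vertex -4.062 -2.343 -0.072
vertex -3.353 -2.25 -0.602
vertex -3.655 -2.986 -0.203
endloop
endfacet
facet normal -0.630 -0.517 0.579
outer loop
vertex -4.062 -2.343 -0.072
vertex -3.655 -2.986 -0.203
vertex -3.316 -2.083 0.972
endloop
endfacet
facet normal -0.630 -0.517 0.579
outer loop
vertex -3.316 -2.083 0.972
vertex -3.655 -2.986 -0.203
vertex -2.908 -2.726 0.842
endloop
endfacet
facet normal 0.570 0.200 0.797
outer loop
vertex -3.316 -2.083 0.972
vertex -2.908 -2.726 0.842
vertex -2.607 -1.99 0.442
endloop
endfacet
facet normal -0.569 -0.199 -0.798
outer loop
vertex -3.655 -2.986 -0.203
vertex -3.353 -2.25 -0.602
vertex -3.02 -3.075 -0.634
endloop
endfacet
facet normal 0.019 -0.973 0.229
outer loop
vertex -3.655 -2.986 -0.203
vertex -3.02 -3.075 -0.634
vertex -2.908 -2.726 0.842
endloop
endfacet
facet normal 0.021 -0.973 0.229
outer loop
vertex -2.908 -2.726 0.842
vertex -3.02 -3.075 -0.634
vertex -2.274 -2.814 0.41
endloop
endfacet
facet normal 0.571 0.200 0.797
outer loop
vertex -2.908 -2.726 0.842
vertex -2.274 -2.814 0.41
vertex -2.607 -1.99 0.442
endloop
endfacet
facet normal -0.570 -0.199 -0.797
outer loop
vertex -3.02 -3.075 -0.634
vertex -3.353 -2.25 -0.602
vertex -2.637 -2.543 -1.041
endloop
endfacet
facet normal 0.655 -0.696 -0.294
outer loop
vertex -3.02 -3.075 -0.634
vertex -2.637 -2.543 -1.041
vertex -2.274 -2.814 0.41
endloop
endfacet
facet normal 0.654 -0.697 -0.294
outer loop
vertex -2.274 -2.814 0.41
vertex -2.637 -2.543 -1.041
vertex -1.89 -2.282 0.003
endloop
endfacet
facet normal 0.569 0.199 0.798
outer loop
vertex -2.274 -2.814 0.41
vertex -1.89 -2.282 0.003
vertex -2.607 -1.99 0.442
endloop
endfacet
facet normal -0.570 -0.199 -0.797
outer loop
vertex -2.637 -2.543 -1.041
vertex -3.353 -2.25 -0.602
vertex -2.792 -1.79 -1.118
endloop
endfacet
facet normal 0.797 0.103 -0.596
outer loop
vertex -2.637 -2.543 -1.041
vertex -2.792 -1.79 -1.118
vertex -1.89 -2.282 0.003
endloop
endfacet
facet normal 0.797 0.105 -0.595
outer loop
vertex -1.89 -2.282 0.003
vertex -2.792 -1.79 -1.118
vertex -2.046 -1.53 -0.073
endloop
endfacet
facet normal 0.569 0.199 0.798
outer loop
vertex -1.89 -2.282 0.003
vertex -2.046 -1.53 -0.073
vertex -2.607 -1.99 0.442
endloop
endfacet
facet normal -0.795 -0.078 -0.602
outer loop
vertex -2.134 -0.318 0.976
vertex -1.641 0.802 0.18
vertex -1.589 -1.006 0.346
endloop
endfacet
facet normal -0.338 -0.767 0.545
outer loop
vertex -0.119 -0.862 1.46
vertex -2.134 -0.318 0.976
vertex -1.589 -1.006 0.346
endloop
endfacet
facet normal -0.795 -0.078 -0.602
outer loop
vertex -1.589 -1.006 0.346
vertex -1.641 0.802 0.18
vertex -1.096 0.114 -0.45
endloop
endfacet
facet normal 0.504 -0.637 -0.583
outer loop
vertex -1.096 0.114 -0.45
vertex -0.119 -0.862 1.46
vertex -1.589 -1.006 0.346
endloop
endfacet
facet normal -0.504 0.637 0.583
outer loop
vertex -2.134 -0.318 0.976
vertex -0.171 0.946 1.294
vertex -1.641 0.802 0.18
endloop
endfacet
facet normal -0.338 -0.767 0.545
outer loop
vertex -0.664 -0.174 2.09
vertex -2.134 -0.318 0.976
vertex -0.119 -0.862 1.46
endloop
endfacet
facet normal -0.504 0.637 0.583
outer loop
vertex -0.664 -0.174 2.09
vertex -0.171 0.946 1.294
vertex -2.134 -0.318 0.976
endloop
endfacet
facet normal 0.338 0.767 -0.545
outer loop
vertex -1.641 0.802 0.18
vertex -0.171 0.946 1.294
vertex -1.096 0.114 -0.45
endloop
endfacet
facet normal 0.504 -0.637 -0.583
outer loop
vertex 0.374 0.258 0.664
vertex -0.119 -0.862 1.46
vertex -1.096 0.114 -0.45
endloop
endfacet
facet normal 0.338 0.767 -0.545
outer loop
vertex -1.096 0.114 -0.45
vertex -0.171 0.946 1.294
vertex 0.374 0.258 0.664
endloop
endfacet
facet normal 0.795 0.078 0.602
outer loop
vertex 0.374 0.258 0.664
vertex -0.664 -0.174 2.09
vertex -0.119 -0.862 1.46
endloop
endfacet
facet normal 0.795 0.078 0.602
outer loop
vertex -0.171 0.946 1.294
vertex -0.664 -0.174 2.09
vertex 0.374 0.258 0.664
endloop
endfacet

endsolid
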